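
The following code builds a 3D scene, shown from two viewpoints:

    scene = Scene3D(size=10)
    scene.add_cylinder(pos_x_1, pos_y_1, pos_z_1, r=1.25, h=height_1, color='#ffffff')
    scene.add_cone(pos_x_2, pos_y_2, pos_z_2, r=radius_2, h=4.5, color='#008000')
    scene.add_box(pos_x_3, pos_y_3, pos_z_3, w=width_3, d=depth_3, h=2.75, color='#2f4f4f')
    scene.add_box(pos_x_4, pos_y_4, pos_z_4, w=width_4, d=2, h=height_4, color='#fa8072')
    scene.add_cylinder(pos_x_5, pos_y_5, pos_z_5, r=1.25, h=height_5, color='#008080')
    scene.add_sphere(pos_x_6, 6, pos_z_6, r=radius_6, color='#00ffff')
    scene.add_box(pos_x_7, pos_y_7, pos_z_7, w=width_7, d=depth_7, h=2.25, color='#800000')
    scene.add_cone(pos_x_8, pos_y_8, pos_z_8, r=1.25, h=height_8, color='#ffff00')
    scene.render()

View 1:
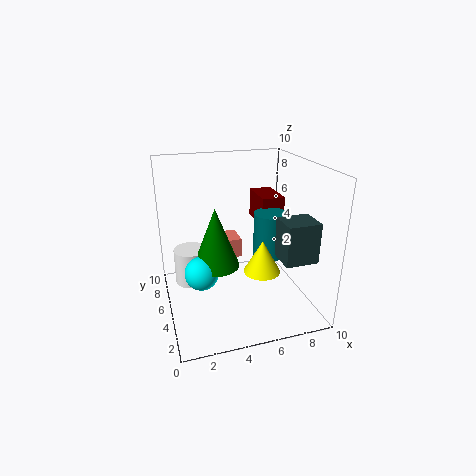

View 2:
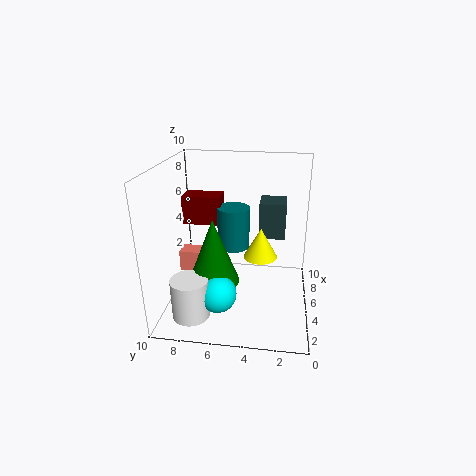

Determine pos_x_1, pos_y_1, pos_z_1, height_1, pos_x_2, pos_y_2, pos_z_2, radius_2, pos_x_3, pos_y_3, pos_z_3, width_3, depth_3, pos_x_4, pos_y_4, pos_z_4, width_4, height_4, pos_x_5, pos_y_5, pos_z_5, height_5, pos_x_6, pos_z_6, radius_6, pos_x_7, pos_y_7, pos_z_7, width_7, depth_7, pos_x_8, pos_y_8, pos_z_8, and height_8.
pos_x_1 = 2
pos_y_1 = 7.75
pos_z_1 = 0.5
height_1 = 2.75
pos_x_2 = 3.75
pos_y_2 = 6.5
pos_z_2 = 2.25
radius_2 = 1.75
pos_x_3 = 7.25
pos_y_3 = 1.75
pos_z_3 = 4
width_3 = 2.25
depth_3 = 2
pos_x_4 = 4.75
pos_y_4 = 7.25
pos_z_4 = 2.25
width_4 = 1.25
height_4 = 1.5
pos_x_5 = 7.75
pos_y_5 = 5.75
pos_z_5 = 3
height_5 = 3.25
pos_x_6 = 2.5
pos_z_6 = 2
radius_6 = 1.25
pos_x_7 = 7.5
pos_y_7 = 6.75
pos_z_7 = 4.75
width_7 = 1.75
depth_7 = 3
pos_x_8 = 6.25
pos_y_8 = 3.5
pos_z_8 = 3
height_8 = 2.25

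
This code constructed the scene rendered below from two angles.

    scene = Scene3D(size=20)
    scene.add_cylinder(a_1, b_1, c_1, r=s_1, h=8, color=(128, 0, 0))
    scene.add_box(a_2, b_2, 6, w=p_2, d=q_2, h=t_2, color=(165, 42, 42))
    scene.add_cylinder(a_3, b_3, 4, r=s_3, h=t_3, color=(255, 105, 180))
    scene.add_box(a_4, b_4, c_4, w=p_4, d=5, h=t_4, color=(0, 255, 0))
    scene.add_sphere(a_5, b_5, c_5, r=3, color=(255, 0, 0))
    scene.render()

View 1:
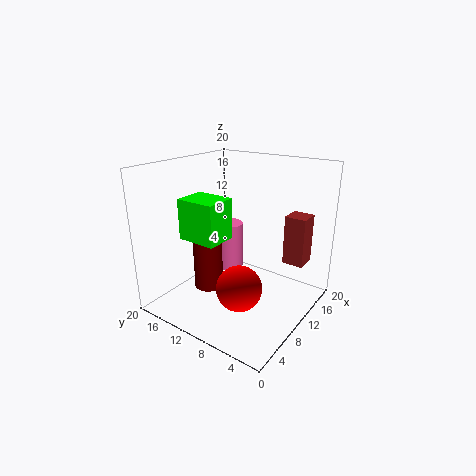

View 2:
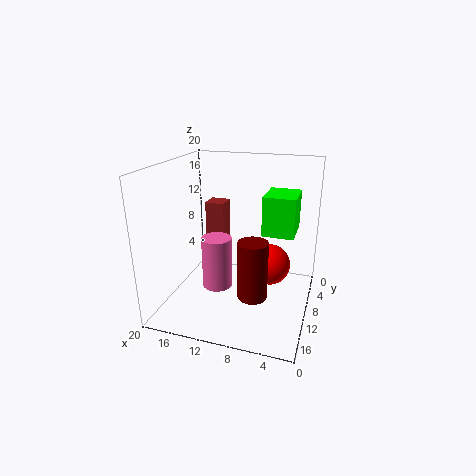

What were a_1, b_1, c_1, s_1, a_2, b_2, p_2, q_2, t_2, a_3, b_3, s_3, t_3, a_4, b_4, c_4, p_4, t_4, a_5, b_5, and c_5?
a_1 = 7; b_1 = 13; c_1 = 3; s_1 = 2; a_2 = 14; b_2 = 2; p_2 = 3; q_2 = 3; t_2 = 7; a_3 = 12; b_3 = 13; s_3 = 2; t_3 = 7; a_4 = 2; b_4 = 8; c_4 = 12; p_4 = 4; t_4 = 5; a_5 = 6; b_5 = 7; c_5 = 5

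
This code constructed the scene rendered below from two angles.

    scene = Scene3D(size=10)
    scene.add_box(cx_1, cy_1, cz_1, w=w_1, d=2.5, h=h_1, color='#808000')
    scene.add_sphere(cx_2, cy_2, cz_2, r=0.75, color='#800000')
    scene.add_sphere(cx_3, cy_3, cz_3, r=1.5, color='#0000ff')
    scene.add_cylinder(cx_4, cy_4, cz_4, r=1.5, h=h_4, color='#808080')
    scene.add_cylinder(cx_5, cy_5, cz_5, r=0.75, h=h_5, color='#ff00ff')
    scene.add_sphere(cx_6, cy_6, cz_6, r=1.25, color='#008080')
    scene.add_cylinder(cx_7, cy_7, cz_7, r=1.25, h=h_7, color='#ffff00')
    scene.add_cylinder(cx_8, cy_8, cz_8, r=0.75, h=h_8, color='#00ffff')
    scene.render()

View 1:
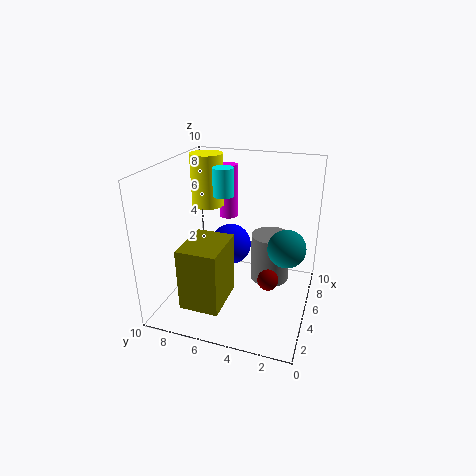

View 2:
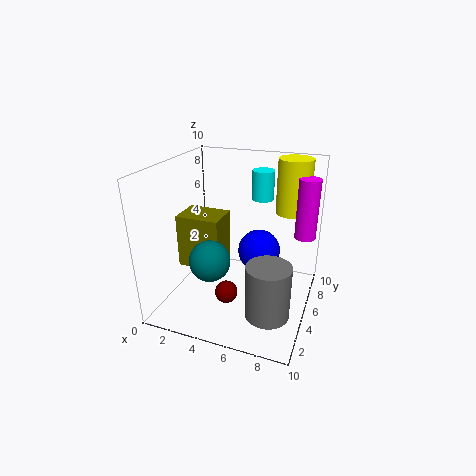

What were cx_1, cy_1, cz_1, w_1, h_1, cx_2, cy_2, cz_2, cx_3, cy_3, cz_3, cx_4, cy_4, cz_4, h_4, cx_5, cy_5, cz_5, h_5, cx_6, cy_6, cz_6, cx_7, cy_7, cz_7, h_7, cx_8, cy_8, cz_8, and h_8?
cx_1 = 0.25, cy_1 = 4.75, cz_1 = 2, w_1 = 3.25, h_1 = 4, cx_2 = 5, cy_2 = 2.75, cz_2 = 2, cx_3 = 6.25, cy_3 = 6, cz_3 = 3.75, cx_4 = 7.75, cy_4 = 3.25, cz_4 = 0.5, h_4 = 3.75, cx_5 = 9.25, cy_5 = 7.25, cz_5 = 4.75, h_5 = 4.25, cx_6 = 4.5, cy_6 = 1.5, cz_6 = 5, cx_7 = 8, cy_7 = 8.5, cz_7 = 6, h_7 = 4, cx_8 = 6.25, cy_8 = 6.5, cz_8 = 7.5, h_8 = 2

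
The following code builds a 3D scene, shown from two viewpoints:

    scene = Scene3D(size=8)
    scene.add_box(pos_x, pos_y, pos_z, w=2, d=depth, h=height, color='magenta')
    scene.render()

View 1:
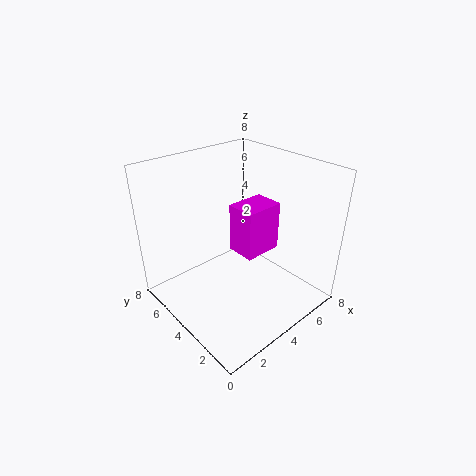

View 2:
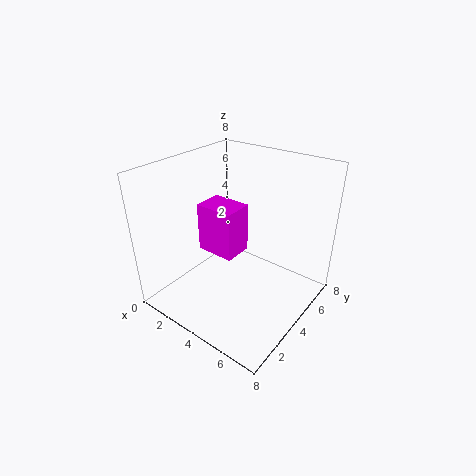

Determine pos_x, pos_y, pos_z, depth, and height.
pos_x = 3
pos_y = 2
pos_z = 4
depth = 1.5
height = 2.5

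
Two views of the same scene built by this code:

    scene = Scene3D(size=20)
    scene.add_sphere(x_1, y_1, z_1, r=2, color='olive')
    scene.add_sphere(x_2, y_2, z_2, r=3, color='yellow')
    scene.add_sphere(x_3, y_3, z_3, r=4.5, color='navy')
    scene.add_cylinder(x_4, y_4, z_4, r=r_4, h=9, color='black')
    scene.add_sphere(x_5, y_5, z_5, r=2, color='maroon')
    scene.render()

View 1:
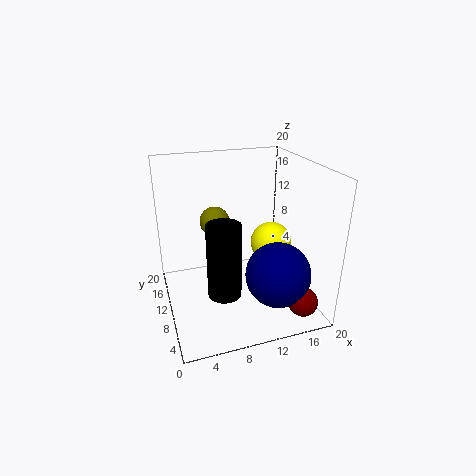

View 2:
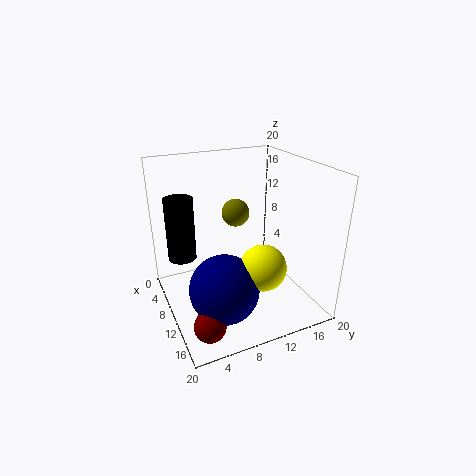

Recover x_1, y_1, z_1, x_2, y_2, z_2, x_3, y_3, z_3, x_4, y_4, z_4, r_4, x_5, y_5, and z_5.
x_1 = 7; y_1 = 11; z_1 = 12.5; x_2 = 15.5; y_2 = 11; z_2 = 8; x_3 = 14.5; y_3 = 6; z_3 = 5.5; x_4 = 6; y_4 = 3; z_4 = 6.5; r_4 = 2; x_5 = 17; y_5 = 3; z_5 = 2.5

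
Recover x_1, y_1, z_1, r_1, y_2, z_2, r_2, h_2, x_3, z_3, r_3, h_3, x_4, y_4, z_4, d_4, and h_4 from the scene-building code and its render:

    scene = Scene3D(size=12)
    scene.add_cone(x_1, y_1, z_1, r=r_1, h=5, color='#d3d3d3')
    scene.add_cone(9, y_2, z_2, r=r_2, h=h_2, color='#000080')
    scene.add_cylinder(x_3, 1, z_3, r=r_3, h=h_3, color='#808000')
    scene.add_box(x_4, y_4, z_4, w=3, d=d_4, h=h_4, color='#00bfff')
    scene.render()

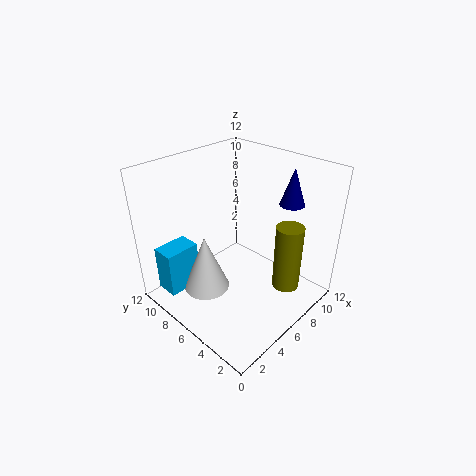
x_1 = 4
y_1 = 8
z_1 = 1
r_1 = 2
y_2 = 3
z_2 = 9
r_2 = 1
h_2 = 3
x_3 = 6
z_3 = 4
r_3 = 1
h_3 = 5
x_4 = 1
y_4 = 9
z_4 = 1
d_4 = 2
h_4 = 4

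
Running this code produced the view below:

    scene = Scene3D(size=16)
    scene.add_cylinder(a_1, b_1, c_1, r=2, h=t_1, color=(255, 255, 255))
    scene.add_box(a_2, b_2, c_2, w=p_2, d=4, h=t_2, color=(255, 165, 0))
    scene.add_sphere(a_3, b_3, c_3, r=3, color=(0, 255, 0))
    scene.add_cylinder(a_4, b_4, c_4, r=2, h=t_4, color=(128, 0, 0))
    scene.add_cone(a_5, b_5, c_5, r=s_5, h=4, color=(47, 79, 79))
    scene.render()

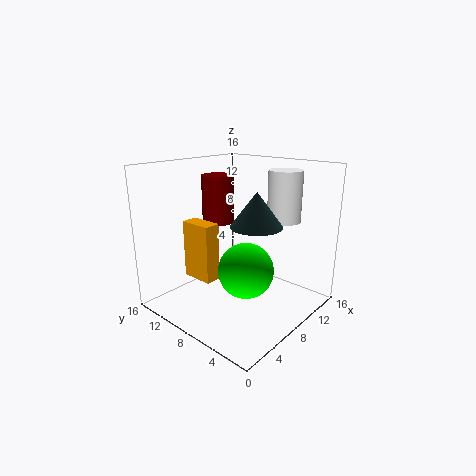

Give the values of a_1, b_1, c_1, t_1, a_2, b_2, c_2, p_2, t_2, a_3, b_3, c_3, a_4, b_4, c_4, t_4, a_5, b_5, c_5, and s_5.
a_1 = 14, b_1 = 6, c_1 = 9, t_1 = 6, a_2 = 6, b_2 = 11, c_2 = 2, p_2 = 2, t_2 = 7, a_3 = 7, b_3 = 6, c_3 = 5, a_4 = 11, b_4 = 14, c_4 = 8, t_4 = 6, a_5 = 10, b_5 = 7, c_5 = 9, s_5 = 3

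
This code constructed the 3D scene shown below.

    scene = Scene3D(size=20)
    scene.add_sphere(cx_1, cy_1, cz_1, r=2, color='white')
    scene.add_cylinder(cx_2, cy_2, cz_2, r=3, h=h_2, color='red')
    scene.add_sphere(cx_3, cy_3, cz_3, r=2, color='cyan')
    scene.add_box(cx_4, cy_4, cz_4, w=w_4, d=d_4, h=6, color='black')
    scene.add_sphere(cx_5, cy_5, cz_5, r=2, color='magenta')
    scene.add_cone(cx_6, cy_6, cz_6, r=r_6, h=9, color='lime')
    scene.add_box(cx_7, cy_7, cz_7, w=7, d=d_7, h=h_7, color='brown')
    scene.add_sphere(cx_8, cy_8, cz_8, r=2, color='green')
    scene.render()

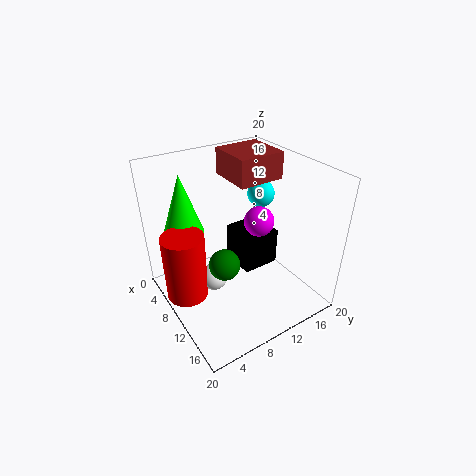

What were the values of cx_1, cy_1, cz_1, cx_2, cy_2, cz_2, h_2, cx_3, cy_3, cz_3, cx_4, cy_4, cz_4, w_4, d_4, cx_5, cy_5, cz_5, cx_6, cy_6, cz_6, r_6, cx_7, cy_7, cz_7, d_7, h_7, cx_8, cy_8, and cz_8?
cx_1 = 8, cy_1 = 7, cz_1 = 3, cx_2 = 7, cy_2 = 3, cz_2 = 1, h_2 = 10, cx_3 = 7, cy_3 = 16, cz_3 = 14, cx_4 = 2, cy_4 = 13, cz_4 = 1, w_4 = 6, d_4 = 6, cx_5 = 12, cy_5 = 12, cz_5 = 13, cx_6 = 3, cy_6 = 5, cz_6 = 9, r_6 = 3, cx_7 = 1, cy_7 = 12, cz_7 = 16, d_7 = 7, h_7 = 4, cx_8 = 13, cy_8 = 6, cz_8 = 9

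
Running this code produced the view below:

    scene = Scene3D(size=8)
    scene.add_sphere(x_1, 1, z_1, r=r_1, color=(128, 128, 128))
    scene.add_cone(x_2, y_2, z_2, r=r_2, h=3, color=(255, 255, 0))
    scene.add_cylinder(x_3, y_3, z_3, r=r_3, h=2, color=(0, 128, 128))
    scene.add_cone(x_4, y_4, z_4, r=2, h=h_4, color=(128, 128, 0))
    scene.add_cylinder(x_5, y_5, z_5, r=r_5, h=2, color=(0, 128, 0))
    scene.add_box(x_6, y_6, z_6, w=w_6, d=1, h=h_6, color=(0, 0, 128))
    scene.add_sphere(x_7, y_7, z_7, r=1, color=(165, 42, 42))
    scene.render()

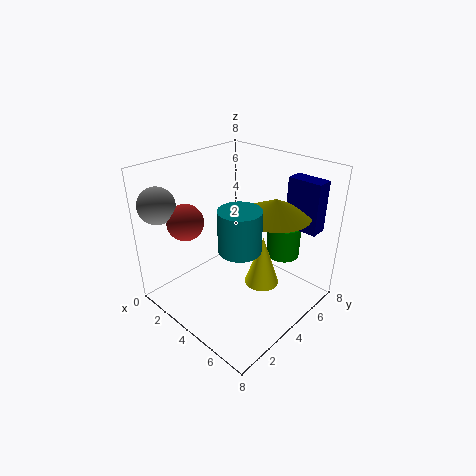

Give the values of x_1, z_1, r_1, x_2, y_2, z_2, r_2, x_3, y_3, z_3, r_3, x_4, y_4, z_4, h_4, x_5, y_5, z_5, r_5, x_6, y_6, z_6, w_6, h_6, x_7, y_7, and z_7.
x_1 = 1, z_1 = 6, r_1 = 1, x_2 = 5, y_2 = 5, z_2 = 1, r_2 = 1, x_3 = 6, y_3 = 2, z_3 = 5, r_3 = 1, x_4 = 5, y_4 = 6, z_4 = 5, h_4 = 1, x_5 = 5, y_5 = 7, z_5 = 2, r_5 = 1, x_6 = 5, y_6 = 7, z_6 = 4, w_6 = 2, h_6 = 3, x_7 = 2, y_7 = 2, z_7 = 5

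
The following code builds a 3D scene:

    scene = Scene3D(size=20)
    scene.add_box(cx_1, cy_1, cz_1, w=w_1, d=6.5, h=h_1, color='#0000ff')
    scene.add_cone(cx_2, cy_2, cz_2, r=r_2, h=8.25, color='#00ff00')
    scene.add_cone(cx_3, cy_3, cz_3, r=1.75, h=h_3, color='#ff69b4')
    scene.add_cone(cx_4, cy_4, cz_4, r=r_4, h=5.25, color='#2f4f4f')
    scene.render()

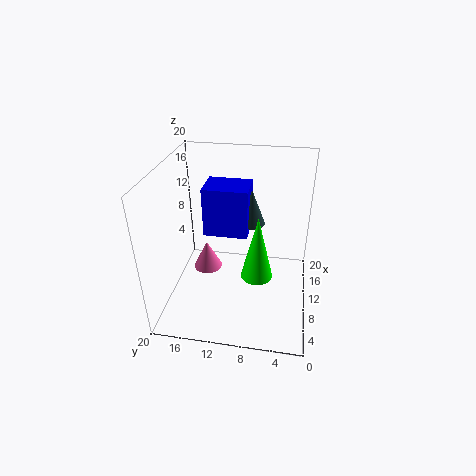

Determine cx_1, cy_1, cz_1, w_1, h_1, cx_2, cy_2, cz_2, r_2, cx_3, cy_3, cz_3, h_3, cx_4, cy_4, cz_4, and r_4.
cx_1 = 11.75, cy_1 = 9, cz_1 = 8.75, w_1 = 5, h_1 = 7.25, cx_2 = 5.25, cy_2 = 6.75, cz_2 = 7.75, r_2 = 2, cx_3 = 5, cy_3 = 13, cz_3 = 8.75, h_3 = 3.5, cx_4 = 14.5, cy_4 = 8.75, cz_4 = 10, r_4 = 2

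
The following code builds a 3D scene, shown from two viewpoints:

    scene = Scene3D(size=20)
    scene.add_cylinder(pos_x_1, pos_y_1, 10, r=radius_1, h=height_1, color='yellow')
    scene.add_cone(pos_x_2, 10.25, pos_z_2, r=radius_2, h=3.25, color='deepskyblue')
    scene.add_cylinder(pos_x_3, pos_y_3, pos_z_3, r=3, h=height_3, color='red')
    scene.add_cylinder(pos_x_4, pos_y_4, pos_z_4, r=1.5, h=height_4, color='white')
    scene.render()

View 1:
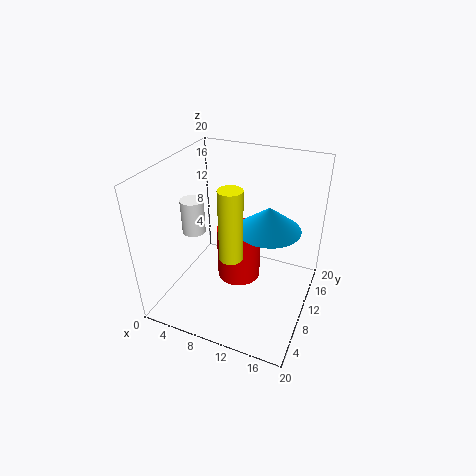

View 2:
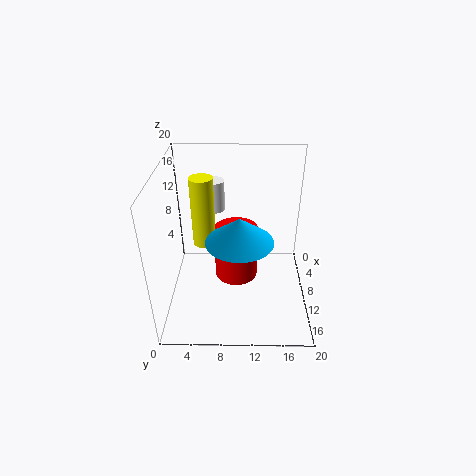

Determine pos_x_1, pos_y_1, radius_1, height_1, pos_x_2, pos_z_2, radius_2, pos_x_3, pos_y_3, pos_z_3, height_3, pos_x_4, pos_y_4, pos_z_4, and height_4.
pos_x_1 = 11, pos_y_1 = 5.5, radius_1 = 1.5, height_1 = 9.25, pos_x_2 = 14.25, pos_z_2 = 12.25, radius_2 = 4.25, pos_x_3 = 10.25, pos_y_3 = 9.75, pos_z_3 = 4.25, height_3 = 7.5, pos_x_4 = 5.25, pos_y_4 = 6.5, pos_z_4 = 12, height_4 = 4.5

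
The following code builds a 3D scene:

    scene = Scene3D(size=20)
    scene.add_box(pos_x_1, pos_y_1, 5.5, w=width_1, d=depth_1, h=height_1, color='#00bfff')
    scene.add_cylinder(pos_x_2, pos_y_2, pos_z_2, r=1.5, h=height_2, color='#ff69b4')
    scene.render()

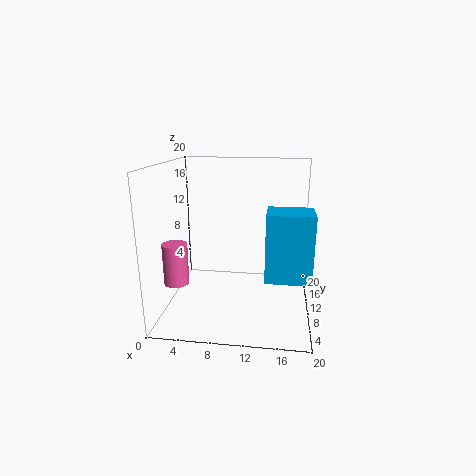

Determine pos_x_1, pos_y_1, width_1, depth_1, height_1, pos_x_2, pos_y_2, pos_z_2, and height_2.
pos_x_1 = 14; pos_y_1 = 5.5; width_1 = 6; depth_1 = 5; height_1 = 9; pos_x_2 = 3.5; pos_y_2 = 2.5; pos_z_2 = 6.5; height_2 = 5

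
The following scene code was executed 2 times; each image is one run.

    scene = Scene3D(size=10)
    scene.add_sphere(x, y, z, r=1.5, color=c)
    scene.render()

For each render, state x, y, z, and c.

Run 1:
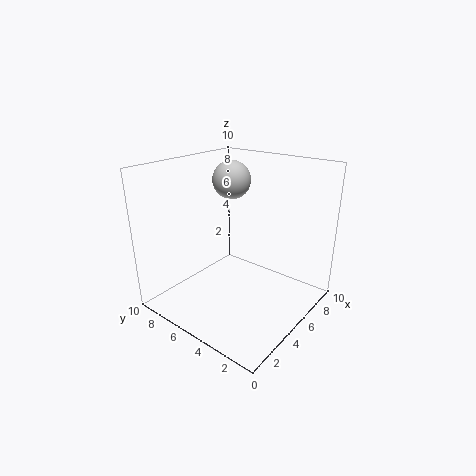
x = 8; y = 8; z = 8; c = 'lightgray'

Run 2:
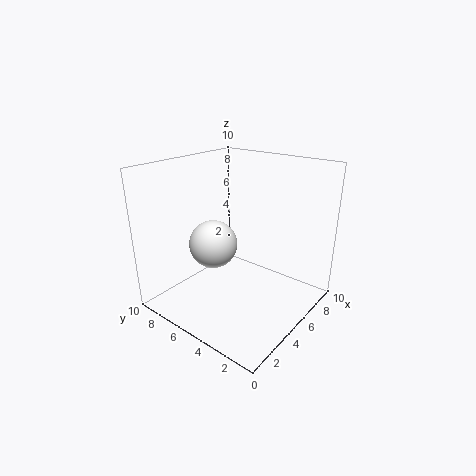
x = 2.5; y = 5; z = 5.5; c = 'white'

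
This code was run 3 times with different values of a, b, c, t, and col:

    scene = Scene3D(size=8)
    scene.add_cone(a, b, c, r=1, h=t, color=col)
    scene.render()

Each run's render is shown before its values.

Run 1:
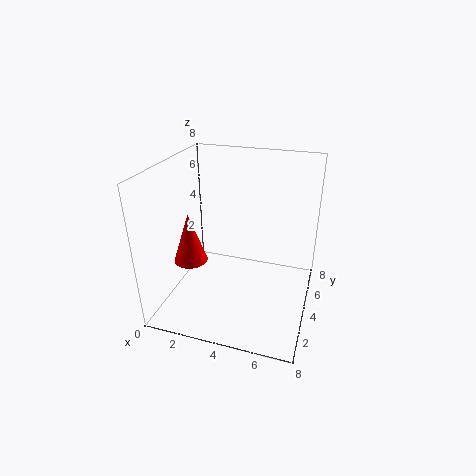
a = 1; b = 4; c = 2; t = 3; col = 'red'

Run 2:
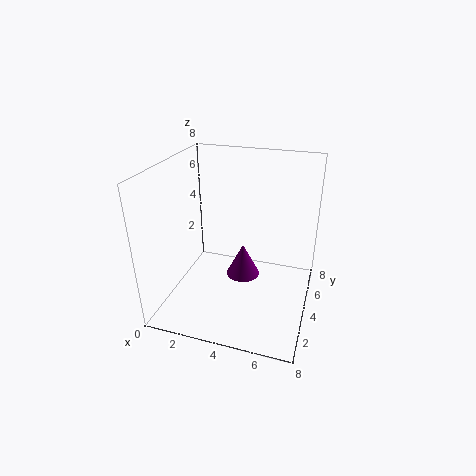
a = 4; b = 5; c = 1; t = 2; col = 'purple'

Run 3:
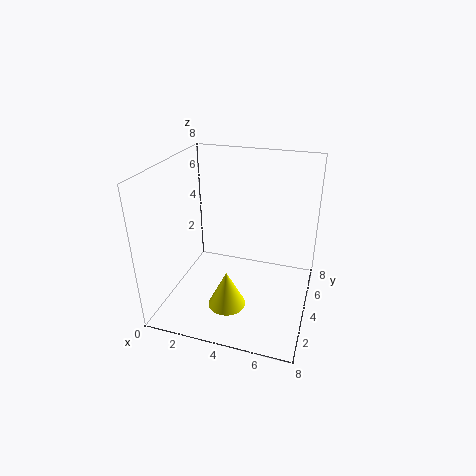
a = 4; b = 2; c = 1; t = 2; col = 'yellow'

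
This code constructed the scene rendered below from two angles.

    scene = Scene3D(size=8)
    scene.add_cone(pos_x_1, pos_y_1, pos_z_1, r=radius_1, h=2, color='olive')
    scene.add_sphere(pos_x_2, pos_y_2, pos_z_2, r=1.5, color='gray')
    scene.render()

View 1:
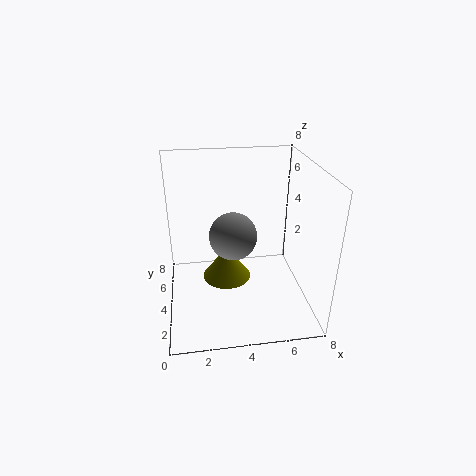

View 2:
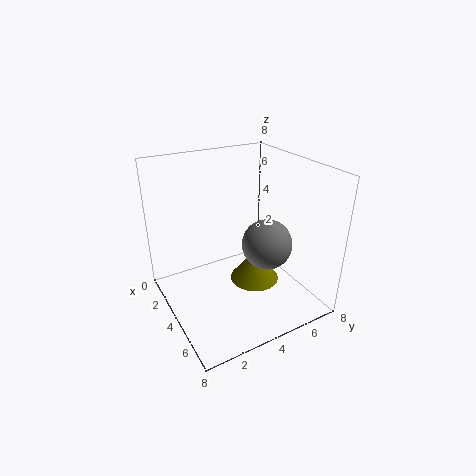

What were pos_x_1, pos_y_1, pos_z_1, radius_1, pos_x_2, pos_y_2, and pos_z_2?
pos_x_1 = 3.5, pos_y_1 = 5.5, pos_z_1 = 0.5, radius_1 = 1.5, pos_x_2 = 4, pos_y_2 = 6, pos_z_2 = 3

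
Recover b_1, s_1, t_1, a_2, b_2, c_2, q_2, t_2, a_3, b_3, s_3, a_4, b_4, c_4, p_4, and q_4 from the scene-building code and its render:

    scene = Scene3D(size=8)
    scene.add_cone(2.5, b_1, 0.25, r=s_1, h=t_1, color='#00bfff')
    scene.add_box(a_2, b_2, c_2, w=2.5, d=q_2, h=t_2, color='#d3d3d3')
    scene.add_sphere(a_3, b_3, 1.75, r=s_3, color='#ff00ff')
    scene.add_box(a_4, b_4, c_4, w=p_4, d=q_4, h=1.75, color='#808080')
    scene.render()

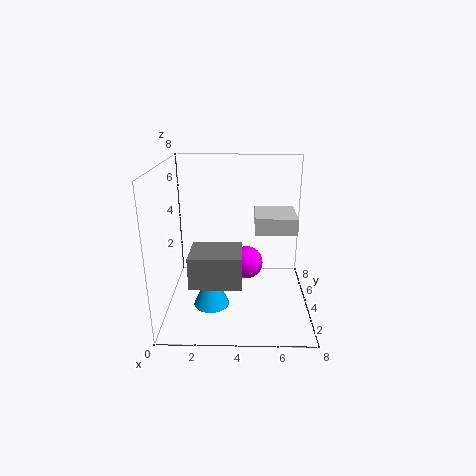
b_1 = 3.25; s_1 = 1; t_1 = 2.25; a_2 = 5; b_2 = 5; c_2 = 3.75; q_2 = 2.75; t_2 = 1; a_3 = 4.5; b_3 = 5.5; s_3 = 1; a_4 = 1.5; b_4 = 1.75; c_4 = 2; p_4 = 2.75; q_4 = 2.25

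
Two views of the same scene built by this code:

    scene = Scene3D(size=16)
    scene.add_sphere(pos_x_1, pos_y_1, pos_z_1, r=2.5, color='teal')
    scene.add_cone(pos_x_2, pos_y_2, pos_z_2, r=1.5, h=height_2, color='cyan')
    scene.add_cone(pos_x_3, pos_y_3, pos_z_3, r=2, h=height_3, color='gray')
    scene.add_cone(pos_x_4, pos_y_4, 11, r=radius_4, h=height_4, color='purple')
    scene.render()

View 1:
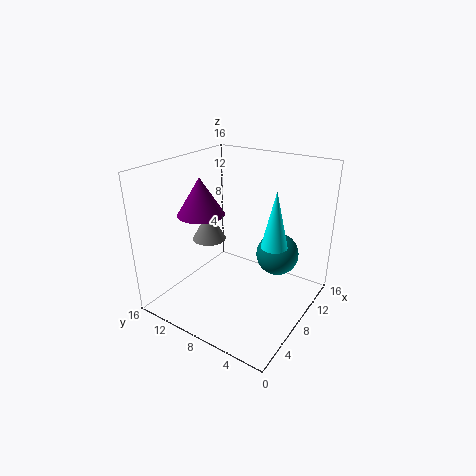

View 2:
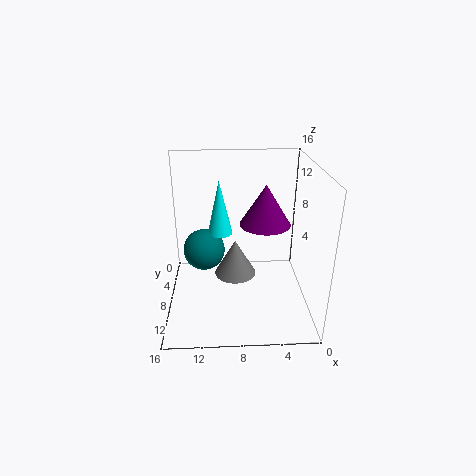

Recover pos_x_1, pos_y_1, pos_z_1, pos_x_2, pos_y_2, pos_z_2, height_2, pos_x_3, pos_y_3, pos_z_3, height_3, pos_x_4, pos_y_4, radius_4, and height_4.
pos_x_1 = 12; pos_y_1 = 5; pos_z_1 = 5; pos_x_2 = 10; pos_y_2 = 4.5; pos_z_2 = 7; height_2 = 6.5; pos_x_3 = 8.5; pos_y_3 = 12.5; pos_z_3 = 6.5; height_3 = 3.5; pos_x_4 = 5.5; pos_y_4 = 11; radius_4 = 2.5; height_4 = 4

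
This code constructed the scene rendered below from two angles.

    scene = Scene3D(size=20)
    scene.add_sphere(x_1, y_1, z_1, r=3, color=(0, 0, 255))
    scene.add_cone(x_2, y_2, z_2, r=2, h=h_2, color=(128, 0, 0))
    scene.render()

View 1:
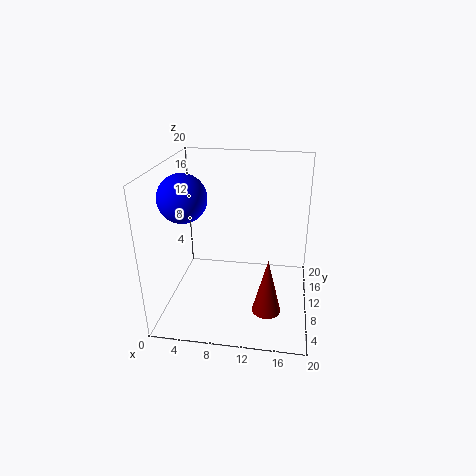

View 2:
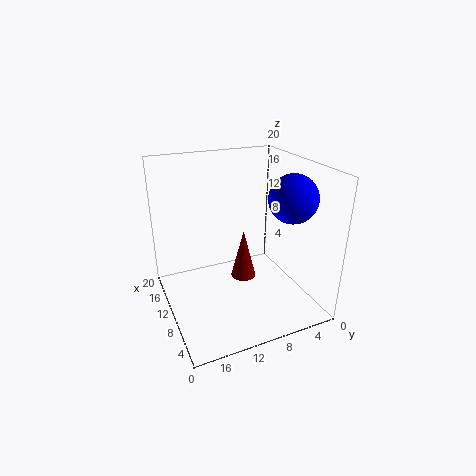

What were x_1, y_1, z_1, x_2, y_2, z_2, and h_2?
x_1 = 4; y_1 = 5.5; z_1 = 17; x_2 = 14.5; y_2 = 7; z_2 = 0.5; h_2 = 8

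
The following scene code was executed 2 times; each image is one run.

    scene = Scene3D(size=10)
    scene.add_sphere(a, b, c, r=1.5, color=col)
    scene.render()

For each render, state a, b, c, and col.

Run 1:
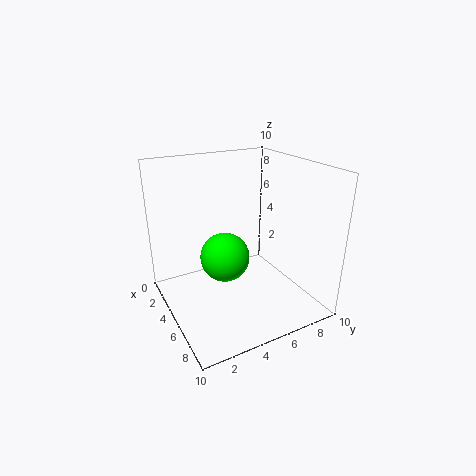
a = 7, b = 3, c = 5, col = 'lime'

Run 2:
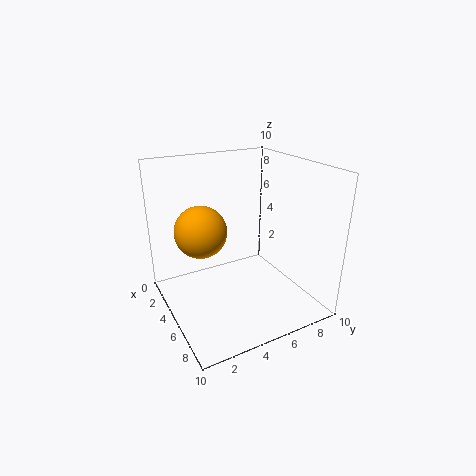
a = 7, b = 1.5, c = 7, col = 'orange'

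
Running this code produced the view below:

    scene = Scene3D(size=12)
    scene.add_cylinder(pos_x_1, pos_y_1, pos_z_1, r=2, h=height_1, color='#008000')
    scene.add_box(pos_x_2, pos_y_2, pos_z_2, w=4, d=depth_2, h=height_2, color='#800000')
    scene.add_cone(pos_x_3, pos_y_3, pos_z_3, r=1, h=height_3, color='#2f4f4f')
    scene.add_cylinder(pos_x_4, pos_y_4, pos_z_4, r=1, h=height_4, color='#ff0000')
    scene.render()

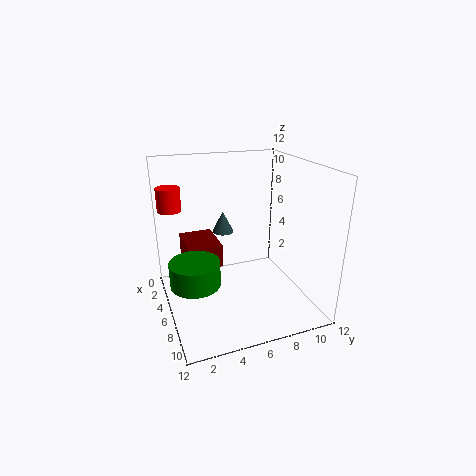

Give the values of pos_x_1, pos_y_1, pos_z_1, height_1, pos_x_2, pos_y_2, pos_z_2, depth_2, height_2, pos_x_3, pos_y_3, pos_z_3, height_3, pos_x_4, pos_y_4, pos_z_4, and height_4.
pos_x_1 = 7
pos_y_1 = 2
pos_z_1 = 3
height_1 = 2
pos_x_2 = 1
pos_y_2 = 2
pos_z_2 = 3
depth_2 = 3
height_2 = 2
pos_x_3 = 2
pos_y_3 = 6
pos_z_3 = 5
height_3 = 2
pos_x_4 = 3
pos_y_4 = 1
pos_z_4 = 8
height_4 = 2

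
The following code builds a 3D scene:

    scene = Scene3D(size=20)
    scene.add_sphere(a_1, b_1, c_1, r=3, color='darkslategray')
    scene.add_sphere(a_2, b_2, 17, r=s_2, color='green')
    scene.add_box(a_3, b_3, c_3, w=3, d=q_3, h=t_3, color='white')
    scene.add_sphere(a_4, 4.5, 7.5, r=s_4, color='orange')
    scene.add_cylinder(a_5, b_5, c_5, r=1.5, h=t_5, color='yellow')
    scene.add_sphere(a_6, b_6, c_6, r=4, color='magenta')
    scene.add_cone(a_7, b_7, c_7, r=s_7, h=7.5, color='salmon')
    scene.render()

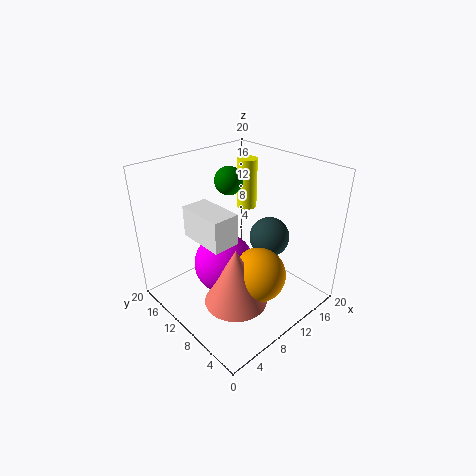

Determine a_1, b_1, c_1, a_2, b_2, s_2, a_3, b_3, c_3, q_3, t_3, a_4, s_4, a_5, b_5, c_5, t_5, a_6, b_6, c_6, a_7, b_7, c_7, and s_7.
a_1 = 16
b_1 = 9.5
c_1 = 8
a_2 = 11.5
b_2 = 13.5
s_2 = 2
a_3 = 1
b_3 = 3.5
c_3 = 14.5
q_3 = 5.5
t_3 = 3.5
a_4 = 8.5
s_4 = 3.5
a_5 = 16
b_5 = 14.5
c_5 = 11.5
t_5 = 7.5
a_6 = 7
b_6 = 9.5
c_6 = 7.5
a_7 = 5.5
b_7 = 5.5
c_7 = 4.5
s_7 = 4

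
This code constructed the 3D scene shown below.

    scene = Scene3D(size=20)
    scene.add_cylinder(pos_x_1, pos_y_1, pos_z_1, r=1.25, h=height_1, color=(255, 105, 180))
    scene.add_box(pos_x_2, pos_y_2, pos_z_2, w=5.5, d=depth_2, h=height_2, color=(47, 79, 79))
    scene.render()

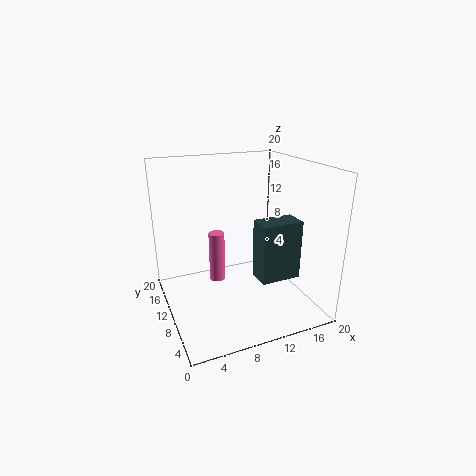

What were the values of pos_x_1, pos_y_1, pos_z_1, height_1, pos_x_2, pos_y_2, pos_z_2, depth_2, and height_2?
pos_x_1 = 9, pos_y_1 = 16.25, pos_z_1 = 0.5, height_1 = 8, pos_x_2 = 11.25, pos_y_2 = 4.5, pos_z_2 = 5.25, depth_2 = 3.25, height_2 = 8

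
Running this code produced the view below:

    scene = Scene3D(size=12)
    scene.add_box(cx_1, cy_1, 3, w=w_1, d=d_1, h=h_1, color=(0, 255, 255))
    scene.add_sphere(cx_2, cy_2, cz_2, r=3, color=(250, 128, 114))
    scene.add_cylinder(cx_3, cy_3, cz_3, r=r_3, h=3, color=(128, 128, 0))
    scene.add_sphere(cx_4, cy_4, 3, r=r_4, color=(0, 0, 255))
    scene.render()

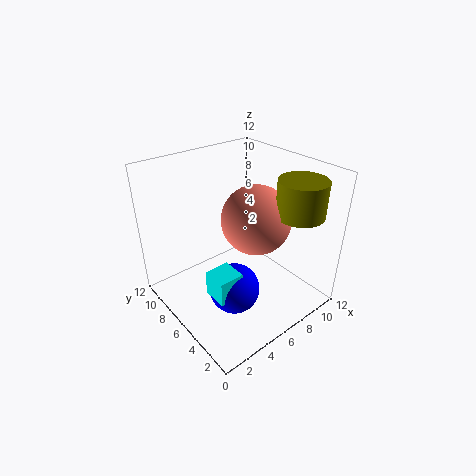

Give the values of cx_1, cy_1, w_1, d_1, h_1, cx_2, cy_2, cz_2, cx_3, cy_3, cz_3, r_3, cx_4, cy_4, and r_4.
cx_1 = 2; cy_1 = 3; w_1 = 2; d_1 = 2; h_1 = 2; cx_2 = 8; cy_2 = 6; cz_2 = 7; cx_3 = 10; cy_3 = 3; cz_3 = 8; r_3 = 2; cx_4 = 4; cy_4 = 4; r_4 = 2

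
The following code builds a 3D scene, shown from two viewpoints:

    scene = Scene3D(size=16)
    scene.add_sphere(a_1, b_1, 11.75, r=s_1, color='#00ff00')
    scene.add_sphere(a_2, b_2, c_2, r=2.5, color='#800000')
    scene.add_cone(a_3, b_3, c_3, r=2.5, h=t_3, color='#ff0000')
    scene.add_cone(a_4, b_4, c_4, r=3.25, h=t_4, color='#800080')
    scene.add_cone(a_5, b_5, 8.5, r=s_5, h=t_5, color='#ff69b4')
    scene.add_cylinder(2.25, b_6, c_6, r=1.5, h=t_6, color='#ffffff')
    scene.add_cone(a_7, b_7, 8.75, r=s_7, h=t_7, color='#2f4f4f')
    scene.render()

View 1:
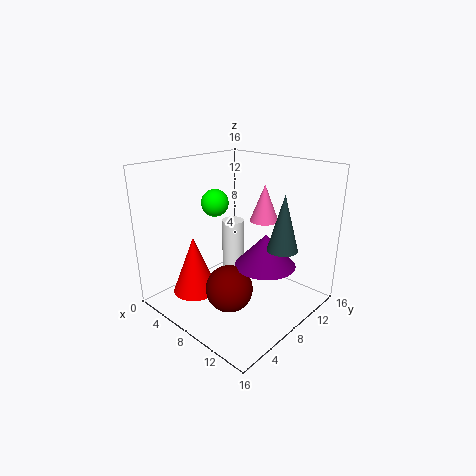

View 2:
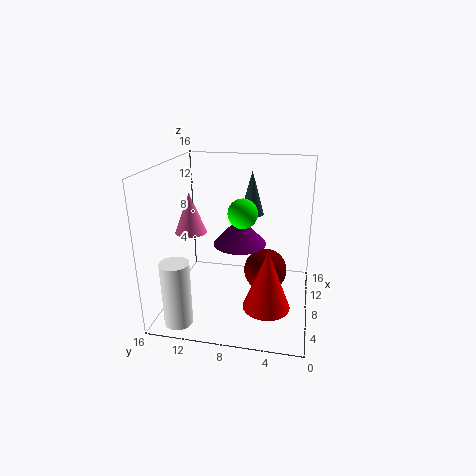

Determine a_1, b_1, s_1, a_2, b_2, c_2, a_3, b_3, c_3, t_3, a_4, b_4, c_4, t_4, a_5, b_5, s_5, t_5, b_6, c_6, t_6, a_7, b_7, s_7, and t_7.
a_1 = 5.5; b_1 = 7; s_1 = 1.5; a_2 = 9.5; b_2 = 5; c_2 = 3.5; a_3 = 4.75; b_3 = 4.25; c_3 = 1.75; t_3 = 6.5; a_4 = 11.5; b_4 = 8.5; c_4 = 5.75; t_4 = 3.5; a_5 = 7.5; b_5 = 13.25; s_5 = 1.75; t_5 = 4.5; b_6 = 13.25; c_6 = 0.25; t_6 = 7; a_7 = 14.25; b_7 = 7.5; s_7 = 1.5; t_7 = 5.5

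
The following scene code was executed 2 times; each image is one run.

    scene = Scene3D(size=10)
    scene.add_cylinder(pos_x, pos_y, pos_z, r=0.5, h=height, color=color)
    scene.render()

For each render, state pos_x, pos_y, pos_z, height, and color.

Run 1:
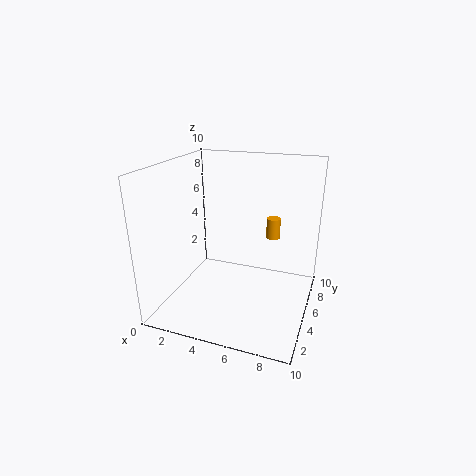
pos_x = 7; pos_y = 7; pos_z = 4.5; height = 1.5; color = 'orange'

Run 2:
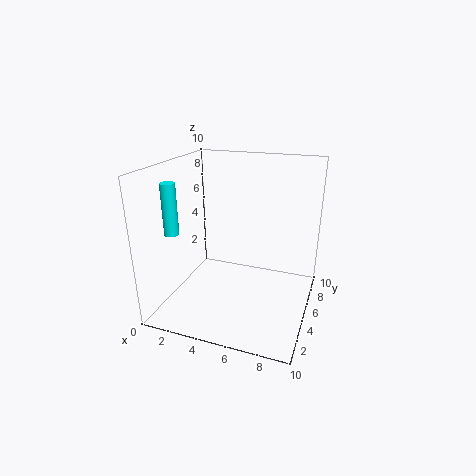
pos_x = 1; pos_y = 3; pos_z = 5.5; height = 3.5; color = 'cyan'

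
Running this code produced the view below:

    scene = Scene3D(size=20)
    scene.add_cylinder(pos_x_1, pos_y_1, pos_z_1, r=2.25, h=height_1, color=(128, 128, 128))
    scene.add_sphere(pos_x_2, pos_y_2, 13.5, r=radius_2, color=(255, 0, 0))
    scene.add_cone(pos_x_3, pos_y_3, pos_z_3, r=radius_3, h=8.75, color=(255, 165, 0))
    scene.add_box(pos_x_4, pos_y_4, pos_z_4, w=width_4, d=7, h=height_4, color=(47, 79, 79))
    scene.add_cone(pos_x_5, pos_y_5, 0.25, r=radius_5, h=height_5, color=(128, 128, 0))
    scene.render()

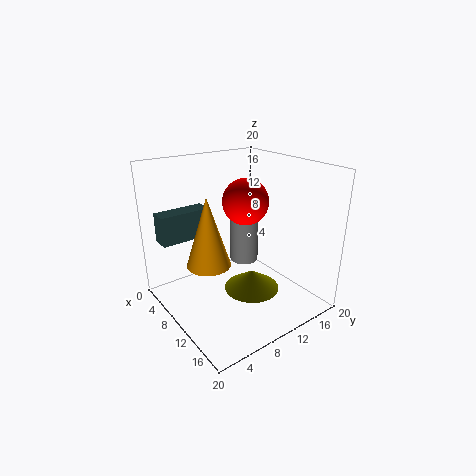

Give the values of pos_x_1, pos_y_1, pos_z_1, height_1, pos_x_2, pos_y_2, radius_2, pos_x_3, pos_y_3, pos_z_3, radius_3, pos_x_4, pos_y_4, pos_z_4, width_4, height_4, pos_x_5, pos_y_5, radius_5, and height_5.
pos_x_1 = 5.25; pos_y_1 = 14.75; pos_z_1 = 3.25; height_1 = 9.25; pos_x_2 = 6.5; pos_y_2 = 14; radius_2 = 3.5; pos_x_3 = 12; pos_y_3 = 4; pos_z_3 = 8.75; radius_3 = 2.75; pos_x_4 = 4.25; pos_y_4 = 0.5; pos_z_4 = 10; width_4 = 2.5; height_4 = 4; pos_x_5 = 9.25; pos_y_5 = 13.25; radius_5 = 4.25; height_5 = 3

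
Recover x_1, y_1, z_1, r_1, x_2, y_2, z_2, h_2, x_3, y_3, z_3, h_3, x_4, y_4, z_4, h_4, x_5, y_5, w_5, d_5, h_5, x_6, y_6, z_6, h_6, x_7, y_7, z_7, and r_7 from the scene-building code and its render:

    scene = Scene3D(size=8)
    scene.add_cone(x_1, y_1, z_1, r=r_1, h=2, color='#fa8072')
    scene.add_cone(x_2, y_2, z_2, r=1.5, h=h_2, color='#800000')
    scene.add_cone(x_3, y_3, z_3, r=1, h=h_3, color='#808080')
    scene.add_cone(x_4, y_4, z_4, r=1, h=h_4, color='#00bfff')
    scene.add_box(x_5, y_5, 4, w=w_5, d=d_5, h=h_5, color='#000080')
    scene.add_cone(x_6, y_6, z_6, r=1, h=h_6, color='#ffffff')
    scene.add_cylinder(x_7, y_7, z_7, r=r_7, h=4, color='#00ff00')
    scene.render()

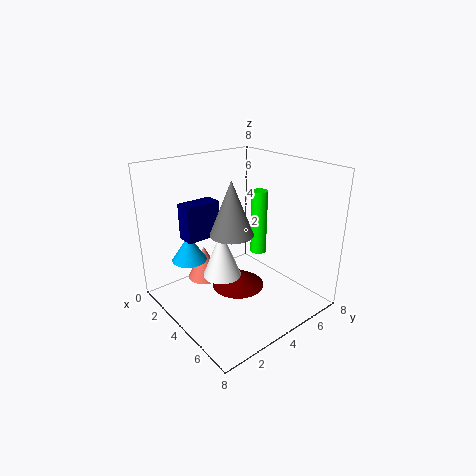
x_1 = 2
y_1 = 3
z_1 = 1
r_1 = 1
x_2 = 4
y_2 = 4
z_2 = 1
h_2 = 1
x_3 = 6
y_3 = 2
z_3 = 5.5
h_3 = 2.5
x_4 = 2
y_4 = 2
z_4 = 2.5
h_4 = 1.5
x_5 = 2
y_5 = 1.5
w_5 = 1
d_5 = 2
h_5 = 2
x_6 = 4.5
y_6 = 2.5
z_6 = 2.5
h_6 = 2.5
x_7 = 3
y_7 = 6.5
z_7 = 2
r_7 = 0.5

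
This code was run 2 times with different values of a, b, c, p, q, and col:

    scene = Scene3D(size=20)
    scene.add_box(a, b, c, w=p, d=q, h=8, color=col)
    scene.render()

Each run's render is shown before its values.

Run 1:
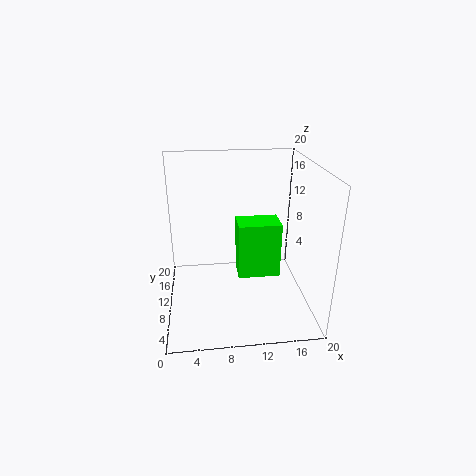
a = 10; b = 9; c = 4; p = 6; q = 4; col = 'lime'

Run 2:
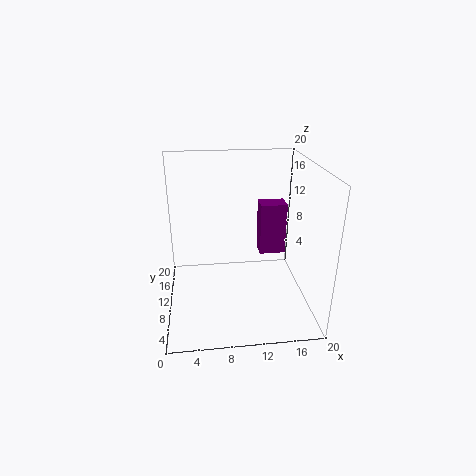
a = 14; b = 14; c = 5; p = 4; q = 3; col = 'purple'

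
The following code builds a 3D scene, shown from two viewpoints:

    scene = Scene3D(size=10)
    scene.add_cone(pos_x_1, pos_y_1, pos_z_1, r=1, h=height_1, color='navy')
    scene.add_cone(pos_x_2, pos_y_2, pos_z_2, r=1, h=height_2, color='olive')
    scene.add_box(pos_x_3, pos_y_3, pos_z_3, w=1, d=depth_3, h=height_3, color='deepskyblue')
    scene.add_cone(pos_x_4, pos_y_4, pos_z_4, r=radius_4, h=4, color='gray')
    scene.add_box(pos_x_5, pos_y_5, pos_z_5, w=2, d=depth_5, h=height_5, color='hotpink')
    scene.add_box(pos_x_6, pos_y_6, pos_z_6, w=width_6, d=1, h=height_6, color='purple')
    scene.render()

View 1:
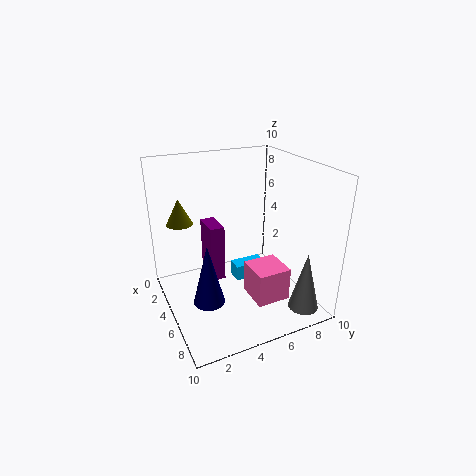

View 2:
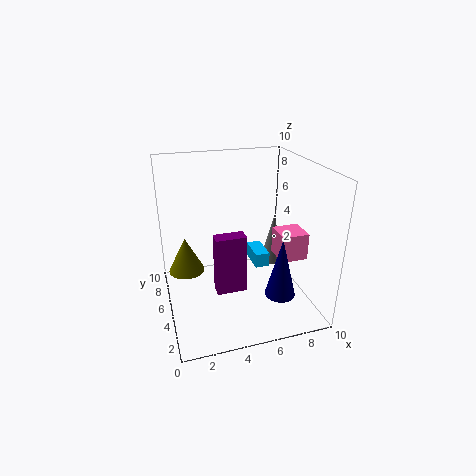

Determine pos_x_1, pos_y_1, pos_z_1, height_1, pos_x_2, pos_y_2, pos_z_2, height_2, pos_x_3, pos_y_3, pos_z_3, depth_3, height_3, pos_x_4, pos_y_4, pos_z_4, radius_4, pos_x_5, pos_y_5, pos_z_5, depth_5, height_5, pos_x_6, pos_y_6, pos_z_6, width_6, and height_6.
pos_x_1 = 7, pos_y_1 = 2, pos_z_1 = 2, height_1 = 4, pos_x_2 = 1, pos_y_2 = 2, pos_z_2 = 5, height_2 = 2, pos_x_3 = 6, pos_y_3 = 4, pos_z_3 = 3, depth_3 = 2, height_3 = 1, pos_x_4 = 9, pos_y_4 = 8, pos_z_4 = 1, radius_4 = 1, pos_x_5 = 8, pos_y_5 = 4, pos_z_5 = 3, depth_5 = 2, height_5 = 2, pos_x_6 = 3, pos_y_6 = 3, pos_z_6 = 2, width_6 = 2, height_6 = 4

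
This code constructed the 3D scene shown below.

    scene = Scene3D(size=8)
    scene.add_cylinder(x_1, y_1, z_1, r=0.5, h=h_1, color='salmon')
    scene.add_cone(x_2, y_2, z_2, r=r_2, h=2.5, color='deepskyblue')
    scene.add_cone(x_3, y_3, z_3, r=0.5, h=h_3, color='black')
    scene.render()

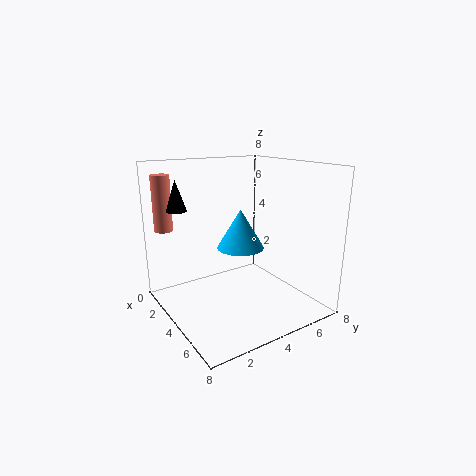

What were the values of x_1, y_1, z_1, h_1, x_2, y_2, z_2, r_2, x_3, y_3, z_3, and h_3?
x_1 = 2; y_1 = 0.5; z_1 = 4.5; h_1 = 3; x_2 = 2; y_2 = 5.5; z_2 = 2.5; r_2 = 1.5; x_3 = 4; y_3 = 0.5; z_3 = 6; h_3 = 1.5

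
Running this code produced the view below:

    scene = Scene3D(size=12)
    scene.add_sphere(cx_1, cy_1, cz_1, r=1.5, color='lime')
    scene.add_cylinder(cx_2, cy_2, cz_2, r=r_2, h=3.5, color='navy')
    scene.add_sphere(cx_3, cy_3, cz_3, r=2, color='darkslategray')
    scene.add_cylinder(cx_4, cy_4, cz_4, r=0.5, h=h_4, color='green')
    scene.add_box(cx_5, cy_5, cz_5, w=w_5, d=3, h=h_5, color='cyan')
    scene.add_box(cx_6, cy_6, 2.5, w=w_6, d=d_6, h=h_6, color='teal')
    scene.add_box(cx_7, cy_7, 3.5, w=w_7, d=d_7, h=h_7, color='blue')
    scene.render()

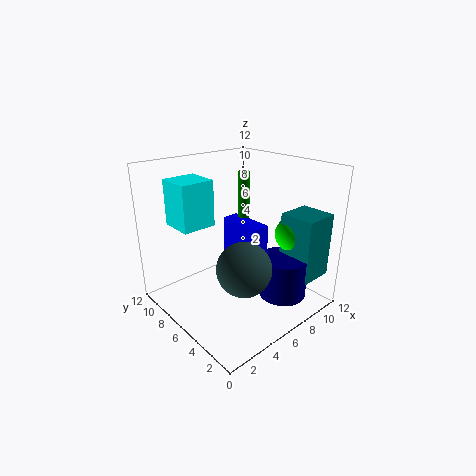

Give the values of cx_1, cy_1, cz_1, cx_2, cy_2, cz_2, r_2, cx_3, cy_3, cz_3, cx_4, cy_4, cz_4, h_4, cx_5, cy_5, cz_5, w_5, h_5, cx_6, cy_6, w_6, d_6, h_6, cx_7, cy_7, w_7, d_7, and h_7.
cx_1 = 10; cy_1 = 3.5; cz_1 = 6; cx_2 = 8.5; cy_2 = 3; cz_2 = 1; r_2 = 2; cx_3 = 3.5; cy_3 = 2.5; cz_3 = 5.5; cx_4 = 8; cy_4 = 7.5; cz_4 = 5.5; h_4 = 5.5; cx_5 = 2.5; cy_5 = 8.5; cz_5 = 6.5; w_5 = 3; h_5 = 4; cx_6 = 9; cy_6 = 1; w_6 = 3; d_6 = 3; h_6 = 5.5; cx_7 = 6.5; cy_7 = 4.5; w_7 = 1.5; d_7 = 4; h_7 = 3.5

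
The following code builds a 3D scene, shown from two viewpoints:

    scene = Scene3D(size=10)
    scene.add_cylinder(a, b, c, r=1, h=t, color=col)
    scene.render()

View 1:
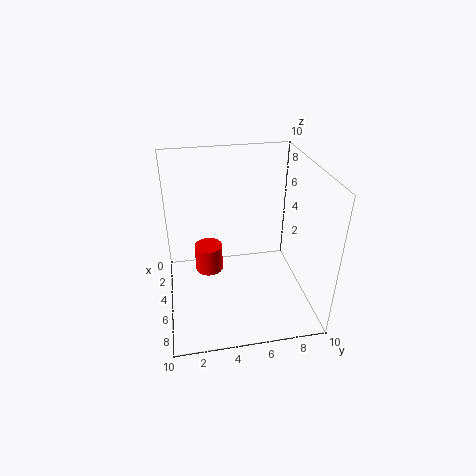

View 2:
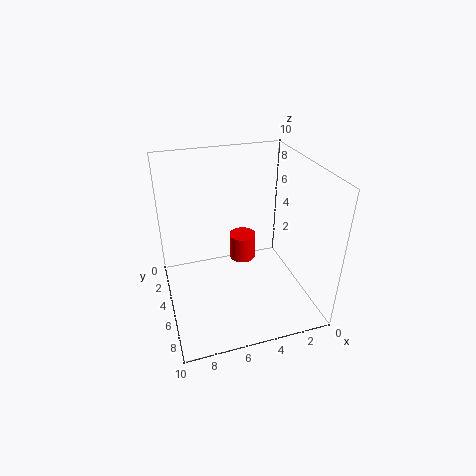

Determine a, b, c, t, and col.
a = 4; b = 3; c = 2; t = 2; col = 'red'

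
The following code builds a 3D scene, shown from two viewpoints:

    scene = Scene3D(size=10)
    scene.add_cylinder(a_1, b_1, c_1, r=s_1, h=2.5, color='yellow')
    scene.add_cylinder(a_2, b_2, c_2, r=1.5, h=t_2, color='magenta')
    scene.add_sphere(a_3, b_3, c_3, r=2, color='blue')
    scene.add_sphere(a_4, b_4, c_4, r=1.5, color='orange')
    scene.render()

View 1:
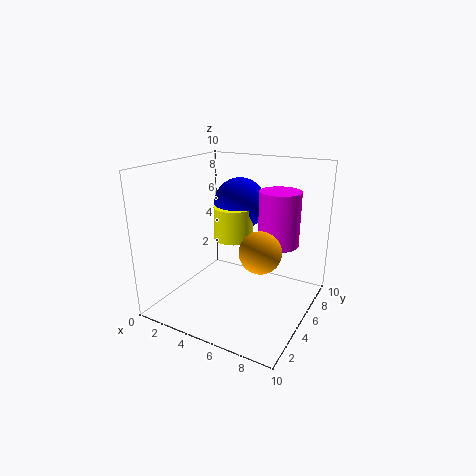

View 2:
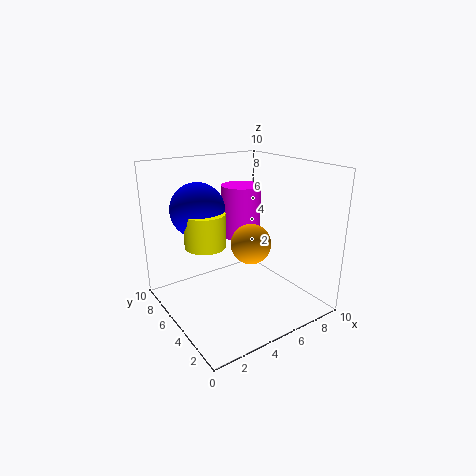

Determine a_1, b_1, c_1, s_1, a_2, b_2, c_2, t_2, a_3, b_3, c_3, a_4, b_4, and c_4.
a_1 = 3.5
b_1 = 7
c_1 = 4
s_1 = 1.5
a_2 = 7
b_2 = 7.5
c_2 = 4
t_2 = 4
a_3 = 3.5
b_3 = 8
c_3 = 6.5
a_4 = 6.5
b_4 = 5.5
c_4 = 4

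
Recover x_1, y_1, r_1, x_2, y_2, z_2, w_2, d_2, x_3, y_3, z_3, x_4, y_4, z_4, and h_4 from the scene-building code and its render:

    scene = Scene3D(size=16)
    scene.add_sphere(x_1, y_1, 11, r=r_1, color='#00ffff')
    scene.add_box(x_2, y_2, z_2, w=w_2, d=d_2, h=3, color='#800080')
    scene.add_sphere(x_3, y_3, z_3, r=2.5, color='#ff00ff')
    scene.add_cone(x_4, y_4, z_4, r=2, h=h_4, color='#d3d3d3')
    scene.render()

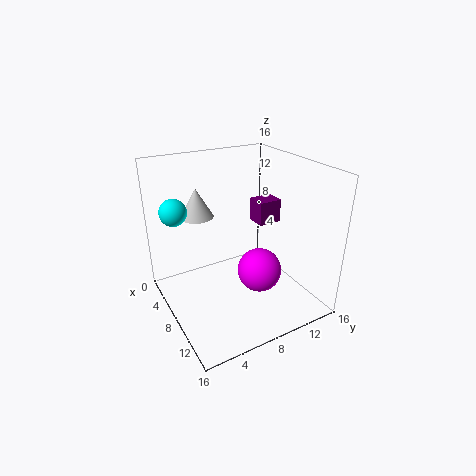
x_1 = 4.5, y_1 = 2, r_1 = 1.5, x_2 = 2.5, y_2 = 13, z_2 = 7, w_2 = 2.5, d_2 = 3, x_3 = 9.5, y_3 = 10, z_3 = 4, x_4 = 2.5, y_4 = 5.5, z_4 = 9, h_4 = 3.5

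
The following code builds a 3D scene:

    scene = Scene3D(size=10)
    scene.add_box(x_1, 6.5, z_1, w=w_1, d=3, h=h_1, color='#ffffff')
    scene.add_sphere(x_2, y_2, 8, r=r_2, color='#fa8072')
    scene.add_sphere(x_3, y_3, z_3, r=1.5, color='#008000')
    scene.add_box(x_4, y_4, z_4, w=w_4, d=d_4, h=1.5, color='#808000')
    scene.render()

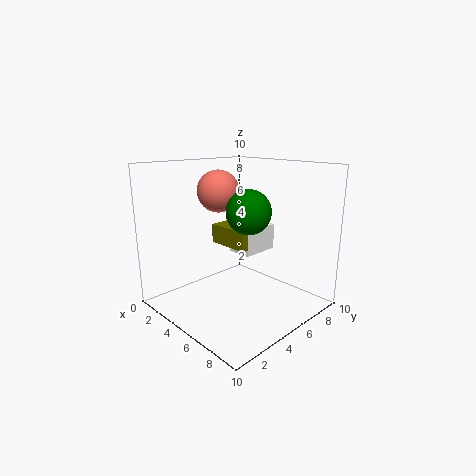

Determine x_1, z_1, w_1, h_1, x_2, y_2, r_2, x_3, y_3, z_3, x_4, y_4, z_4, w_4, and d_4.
x_1 = 2.5, z_1 = 3, w_1 = 2, h_1 = 2, x_2 = 3, y_2 = 5, r_2 = 1.5, x_3 = 6, y_3 = 5, z_3 = 7, x_4 = 1, y_4 = 6, z_4 = 3.5, w_4 = 3.5, d_4 = 2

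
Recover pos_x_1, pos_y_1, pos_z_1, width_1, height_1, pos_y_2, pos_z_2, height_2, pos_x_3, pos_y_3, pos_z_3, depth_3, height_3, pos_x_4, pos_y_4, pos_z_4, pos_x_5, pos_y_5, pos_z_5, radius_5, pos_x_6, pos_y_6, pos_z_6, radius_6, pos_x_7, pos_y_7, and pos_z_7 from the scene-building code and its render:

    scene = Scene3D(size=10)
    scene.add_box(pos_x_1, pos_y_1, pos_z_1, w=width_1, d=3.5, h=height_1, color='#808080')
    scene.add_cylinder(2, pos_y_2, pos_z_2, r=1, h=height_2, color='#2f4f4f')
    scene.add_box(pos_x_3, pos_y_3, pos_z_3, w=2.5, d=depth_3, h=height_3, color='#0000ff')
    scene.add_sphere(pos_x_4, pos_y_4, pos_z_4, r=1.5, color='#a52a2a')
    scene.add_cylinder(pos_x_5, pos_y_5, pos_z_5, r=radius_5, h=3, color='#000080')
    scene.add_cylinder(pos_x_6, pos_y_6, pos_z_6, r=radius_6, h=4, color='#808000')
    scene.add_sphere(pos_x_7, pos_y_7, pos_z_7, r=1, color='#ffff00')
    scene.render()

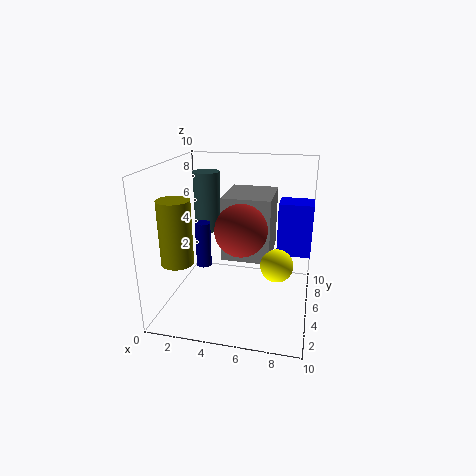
pos_x_1 = 4.5
pos_y_1 = 2.5
pos_z_1 = 4.5
width_1 = 3
height_1 = 4
pos_y_2 = 7.5
pos_z_2 = 4.5
height_2 = 4.5
pos_x_3 = 7.5
pos_y_3 = 7
pos_z_3 = 3
depth_3 = 2
height_3 = 4
pos_x_4 = 6
pos_y_4 = 1.5
pos_z_4 = 7
pos_x_5 = 3
pos_y_5 = 3.5
pos_z_5 = 3.5
radius_5 = 0.5
pos_x_6 = 2
pos_y_6 = 1.5
pos_z_6 = 4.5
radius_6 = 1
pos_x_7 = 8
pos_y_7 = 2.5
pos_z_7 = 4.5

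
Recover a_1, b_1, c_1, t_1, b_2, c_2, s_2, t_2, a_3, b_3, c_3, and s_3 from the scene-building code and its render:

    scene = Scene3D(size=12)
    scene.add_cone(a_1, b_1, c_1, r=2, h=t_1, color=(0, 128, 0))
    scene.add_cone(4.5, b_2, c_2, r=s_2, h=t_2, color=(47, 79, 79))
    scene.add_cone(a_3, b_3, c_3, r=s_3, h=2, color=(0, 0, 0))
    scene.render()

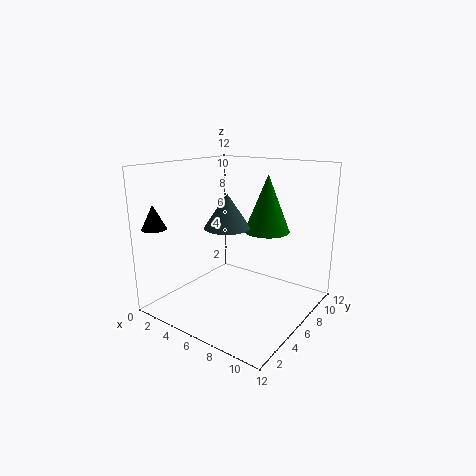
a_1 = 7
b_1 = 9
c_1 = 6
t_1 = 5
b_2 = 6.5
c_2 = 6.5
s_2 = 2
t_2 = 3
a_3 = 1
b_3 = 1.5
c_3 = 7
s_3 = 1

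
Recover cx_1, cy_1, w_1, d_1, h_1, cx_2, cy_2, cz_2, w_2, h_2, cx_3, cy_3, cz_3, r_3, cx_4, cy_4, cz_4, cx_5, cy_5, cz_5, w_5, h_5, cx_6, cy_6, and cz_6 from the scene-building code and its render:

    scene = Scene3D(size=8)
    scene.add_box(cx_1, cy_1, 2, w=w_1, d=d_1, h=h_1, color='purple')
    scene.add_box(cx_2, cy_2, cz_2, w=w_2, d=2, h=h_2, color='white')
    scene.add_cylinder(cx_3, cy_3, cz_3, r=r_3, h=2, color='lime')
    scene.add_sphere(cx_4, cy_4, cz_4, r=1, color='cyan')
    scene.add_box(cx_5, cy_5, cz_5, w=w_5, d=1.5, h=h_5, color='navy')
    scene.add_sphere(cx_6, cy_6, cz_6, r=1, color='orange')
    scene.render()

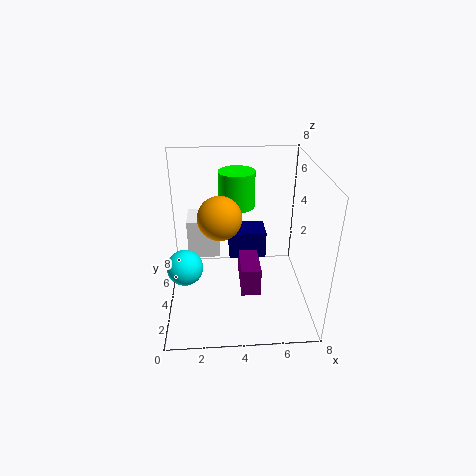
cx_1 = 4; cy_1 = 1.5; w_1 = 1; d_1 = 2.5; h_1 = 1.5; cx_2 = 1; cy_2 = 6; cz_2 = 1.5; w_2 = 2; h_2 = 2.5; cx_3 = 4; cy_3 = 5; cz_3 = 5.5; r_3 = 1; cx_4 = 1; cy_4 = 3.5; cz_4 = 2.5; cx_5 = 3.5; cy_5 = 3.5; cz_5 = 3; w_5 = 2; h_5 = 1.5; cx_6 = 3; cy_6 = 1.5; cz_6 = 6.5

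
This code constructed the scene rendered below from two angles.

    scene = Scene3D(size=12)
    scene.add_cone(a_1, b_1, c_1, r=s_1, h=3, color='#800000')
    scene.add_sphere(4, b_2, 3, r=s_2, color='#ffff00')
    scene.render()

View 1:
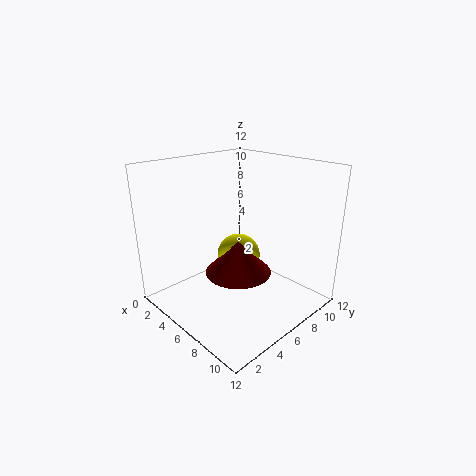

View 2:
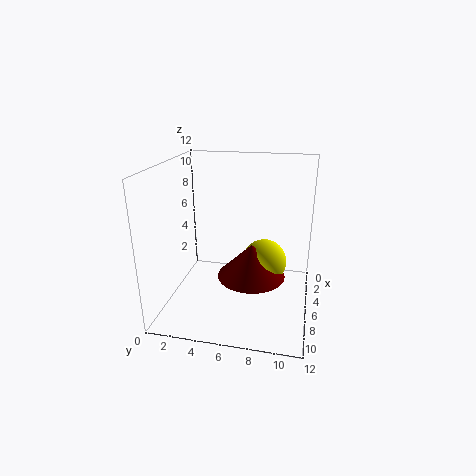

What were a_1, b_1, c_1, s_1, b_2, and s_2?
a_1 = 5
b_1 = 7
c_1 = 2
s_1 = 3
b_2 = 8
s_2 = 2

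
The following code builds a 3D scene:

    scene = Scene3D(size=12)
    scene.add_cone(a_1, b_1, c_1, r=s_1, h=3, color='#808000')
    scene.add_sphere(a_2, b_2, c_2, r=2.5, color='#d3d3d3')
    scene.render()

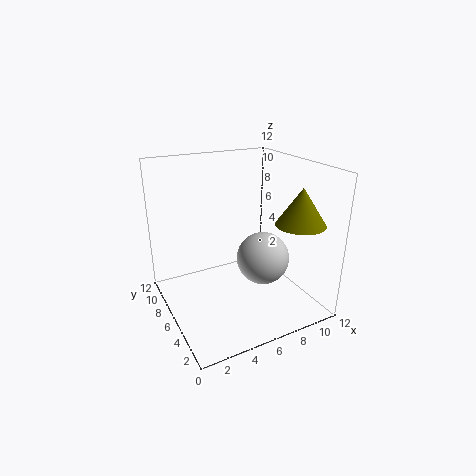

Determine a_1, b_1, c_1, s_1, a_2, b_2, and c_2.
a_1 = 10; b_1 = 3; c_1 = 7.5; s_1 = 2; a_2 = 9.5; b_2 = 7.5; c_2 = 2.5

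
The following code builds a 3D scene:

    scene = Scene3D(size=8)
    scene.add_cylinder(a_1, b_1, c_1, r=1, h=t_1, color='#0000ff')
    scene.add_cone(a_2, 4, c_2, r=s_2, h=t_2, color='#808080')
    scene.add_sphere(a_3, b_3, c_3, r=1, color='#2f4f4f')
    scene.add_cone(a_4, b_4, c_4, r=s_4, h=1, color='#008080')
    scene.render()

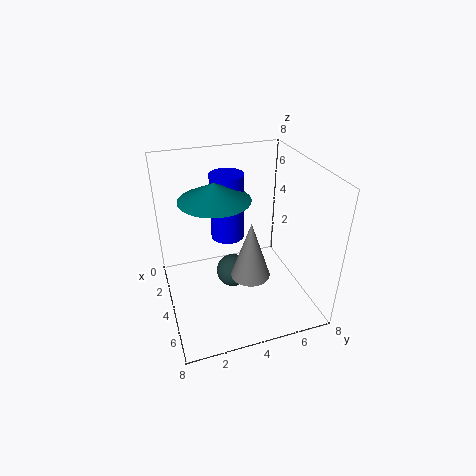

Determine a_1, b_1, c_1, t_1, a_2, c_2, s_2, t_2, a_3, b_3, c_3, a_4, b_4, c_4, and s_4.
a_1 = 2, b_1 = 4, c_1 = 3, t_1 = 4, a_2 = 6, c_2 = 3, s_2 = 1, t_2 = 3, a_3 = 3, b_3 = 4, c_3 = 1, a_4 = 3, b_4 = 3, c_4 = 6, s_4 = 2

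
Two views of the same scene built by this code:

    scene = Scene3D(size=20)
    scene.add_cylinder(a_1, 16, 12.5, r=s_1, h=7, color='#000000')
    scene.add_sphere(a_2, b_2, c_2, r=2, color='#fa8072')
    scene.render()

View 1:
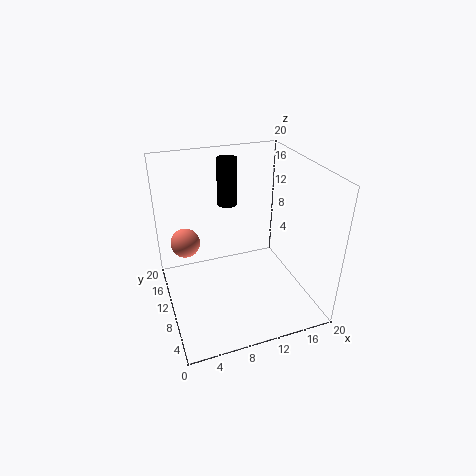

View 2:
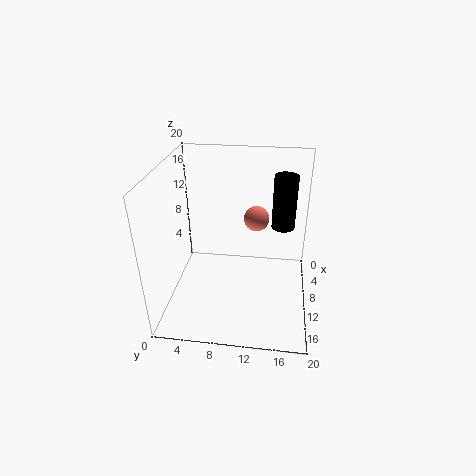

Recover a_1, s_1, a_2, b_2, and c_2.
a_1 = 10.5; s_1 = 1.5; a_2 = 3; b_2 = 12; c_2 = 9.5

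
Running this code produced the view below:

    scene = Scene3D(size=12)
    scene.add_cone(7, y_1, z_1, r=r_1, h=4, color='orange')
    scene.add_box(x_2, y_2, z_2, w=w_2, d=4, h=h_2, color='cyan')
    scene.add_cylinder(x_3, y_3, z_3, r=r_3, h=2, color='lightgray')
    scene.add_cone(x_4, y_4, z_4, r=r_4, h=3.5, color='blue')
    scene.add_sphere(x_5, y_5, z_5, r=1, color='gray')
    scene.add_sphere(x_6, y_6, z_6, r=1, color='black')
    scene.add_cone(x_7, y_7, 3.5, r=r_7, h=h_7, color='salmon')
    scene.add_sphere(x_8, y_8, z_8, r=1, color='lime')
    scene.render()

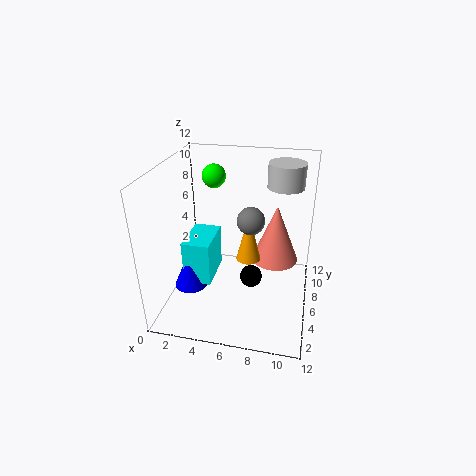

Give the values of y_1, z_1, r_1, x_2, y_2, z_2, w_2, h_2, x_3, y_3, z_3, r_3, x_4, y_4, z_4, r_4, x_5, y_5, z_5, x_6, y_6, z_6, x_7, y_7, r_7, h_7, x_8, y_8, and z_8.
y_1 = 5.5; z_1 = 4.5; r_1 = 1; x_2 = 1; y_2 = 5.5; z_2 = 1; w_2 = 2.5; h_2 = 4; x_3 = 9.5; y_3 = 8; z_3 = 10; r_3 = 1.5; x_4 = 1.5; y_4 = 6; z_4 = 0.5; r_4 = 1.5; x_5 = 7.5; y_5 = 3.5; z_5 = 9; x_6 = 7; y_6 = 7; z_6 = 1.5; x_7 = 9; y_7 = 7.5; r_7 = 2; h_7 = 5; x_8 = 3.5; y_8 = 8; z_8 = 10.5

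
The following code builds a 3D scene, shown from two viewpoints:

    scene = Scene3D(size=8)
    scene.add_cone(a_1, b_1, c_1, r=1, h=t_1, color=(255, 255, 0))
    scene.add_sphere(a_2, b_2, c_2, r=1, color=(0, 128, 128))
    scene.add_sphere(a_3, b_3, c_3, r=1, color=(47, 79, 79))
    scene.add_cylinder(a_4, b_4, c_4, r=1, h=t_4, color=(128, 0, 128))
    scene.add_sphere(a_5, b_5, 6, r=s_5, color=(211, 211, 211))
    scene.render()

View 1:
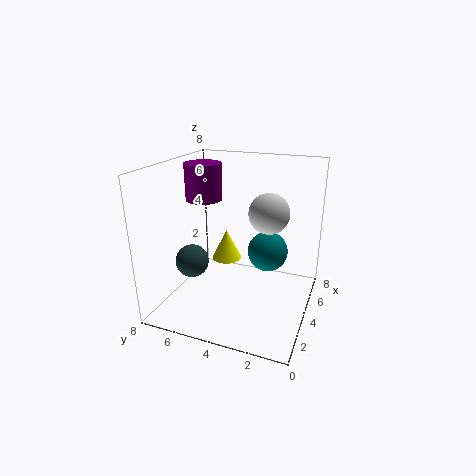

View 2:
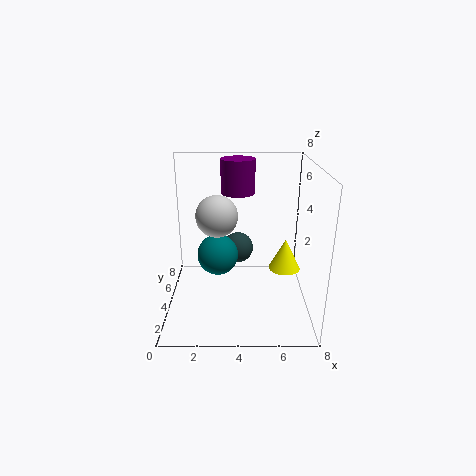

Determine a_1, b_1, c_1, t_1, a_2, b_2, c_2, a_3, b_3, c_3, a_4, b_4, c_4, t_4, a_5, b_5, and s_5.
a_1 = 7; b_1 = 6; c_1 = 1; t_1 = 2; a_2 = 3; b_2 = 2; c_2 = 4; a_3 = 4; b_3 = 7; c_3 = 2; a_4 = 4; b_4 = 6; c_4 = 6; t_4 = 2; a_5 = 3; b_5 = 2; s_5 = 1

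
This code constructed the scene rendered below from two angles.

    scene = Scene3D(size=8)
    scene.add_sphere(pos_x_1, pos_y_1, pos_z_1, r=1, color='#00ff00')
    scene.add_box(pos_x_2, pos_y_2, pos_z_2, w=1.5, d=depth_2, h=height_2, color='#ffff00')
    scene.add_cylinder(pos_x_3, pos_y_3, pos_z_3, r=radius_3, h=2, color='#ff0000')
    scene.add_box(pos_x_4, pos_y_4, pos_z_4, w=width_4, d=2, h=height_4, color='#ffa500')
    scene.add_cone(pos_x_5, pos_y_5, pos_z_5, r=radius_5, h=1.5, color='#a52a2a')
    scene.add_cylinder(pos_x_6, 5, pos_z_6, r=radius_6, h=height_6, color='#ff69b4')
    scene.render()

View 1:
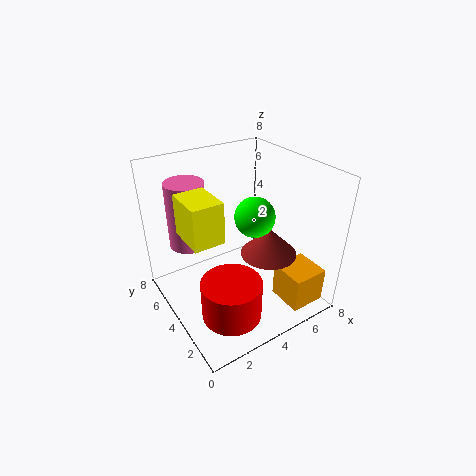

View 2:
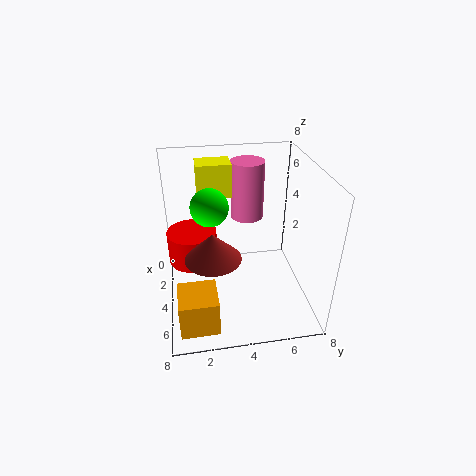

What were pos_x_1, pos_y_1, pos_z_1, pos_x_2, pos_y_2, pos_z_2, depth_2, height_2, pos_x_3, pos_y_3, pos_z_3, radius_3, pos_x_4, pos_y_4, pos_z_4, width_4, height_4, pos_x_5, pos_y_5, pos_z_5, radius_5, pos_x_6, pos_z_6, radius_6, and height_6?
pos_x_1 = 4, pos_y_1 = 2.5, pos_z_1 = 6, pos_x_2 = 0.5, pos_y_2 = 2, pos_z_2 = 5.5, depth_2 = 2, height_2 = 2, pos_x_3 = 2, pos_y_3 = 1.5, pos_z_3 = 1.5, radius_3 = 1.5, pos_x_4 = 5.5, pos_y_4 = 0.5, pos_z_4 = 0.5, width_4 = 2, height_4 = 2, pos_x_5 = 5, pos_y_5 = 2.5, pos_z_5 = 3.5, radius_5 = 1.5, pos_x_6 = 1.5, pos_z_6 = 4, radius_6 = 1, height_6 = 3.5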